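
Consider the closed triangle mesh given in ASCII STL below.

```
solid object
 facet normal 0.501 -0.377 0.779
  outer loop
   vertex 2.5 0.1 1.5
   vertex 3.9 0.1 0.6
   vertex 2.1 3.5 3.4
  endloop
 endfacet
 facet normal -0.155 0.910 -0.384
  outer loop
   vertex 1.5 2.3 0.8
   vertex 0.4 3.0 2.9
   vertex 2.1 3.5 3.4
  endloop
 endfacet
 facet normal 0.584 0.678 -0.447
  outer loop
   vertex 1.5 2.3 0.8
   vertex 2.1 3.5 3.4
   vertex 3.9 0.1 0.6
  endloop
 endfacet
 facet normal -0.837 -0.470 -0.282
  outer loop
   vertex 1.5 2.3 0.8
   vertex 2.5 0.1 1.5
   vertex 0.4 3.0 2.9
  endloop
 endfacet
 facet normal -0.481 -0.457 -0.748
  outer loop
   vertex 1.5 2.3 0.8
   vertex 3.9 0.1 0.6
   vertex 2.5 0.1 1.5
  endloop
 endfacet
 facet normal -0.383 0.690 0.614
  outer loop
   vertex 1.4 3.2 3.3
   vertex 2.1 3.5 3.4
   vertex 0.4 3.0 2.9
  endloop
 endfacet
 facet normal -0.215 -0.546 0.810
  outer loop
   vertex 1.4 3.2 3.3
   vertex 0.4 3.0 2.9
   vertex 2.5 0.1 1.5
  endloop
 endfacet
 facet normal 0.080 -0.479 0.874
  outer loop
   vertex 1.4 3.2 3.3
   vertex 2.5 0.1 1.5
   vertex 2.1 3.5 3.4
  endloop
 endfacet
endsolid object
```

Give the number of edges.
12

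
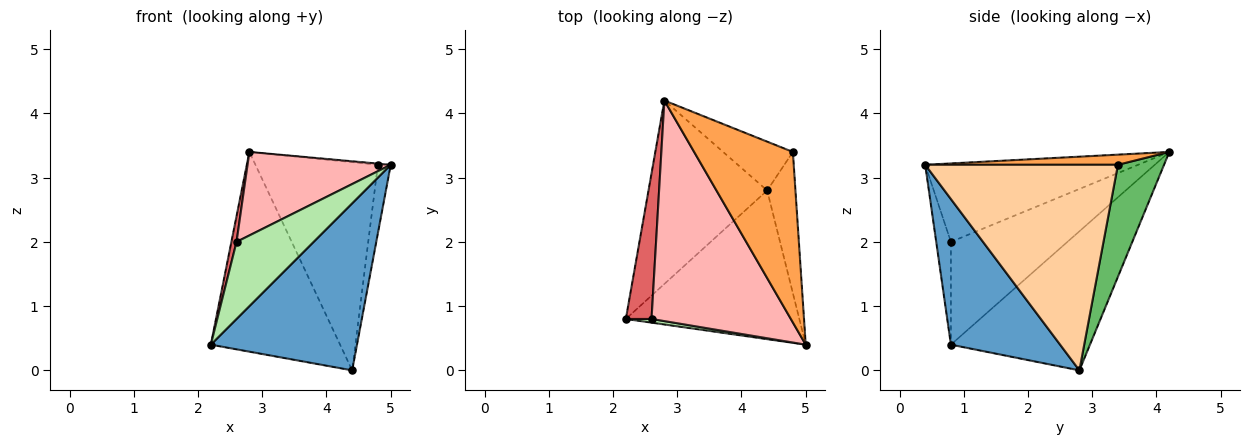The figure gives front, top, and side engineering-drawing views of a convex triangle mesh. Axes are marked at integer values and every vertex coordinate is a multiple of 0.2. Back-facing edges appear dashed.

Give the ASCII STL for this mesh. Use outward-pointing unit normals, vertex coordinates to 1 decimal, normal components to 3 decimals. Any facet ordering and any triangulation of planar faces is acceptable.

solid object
 facet normal 0.487 -0.652 -0.581
  outer loop
   vertex 4.4 2.8 0.0
   vertex 5.0 0.4 3.2
   vertex 2.2 0.8 0.4
  endloop
 endfacet
 facet normal -0.621 0.577 -0.530
  outer loop
   vertex 4.4 2.8 0.0
   vertex 2.2 0.8 0.4
   vertex 2.8 4.2 3.4
  endloop
 endfacet
 facet normal 0.102 0.007 0.995
  outer loop
   vertex 4.8 3.4 3.2
   vertex 2.8 4.2 3.4
   vertex 5.0 0.4 3.2
  endloop
 endfacet
 facet normal 0.989 0.066 -0.136
  outer loop
   vertex 4.8 3.4 3.2
   vertex 5.0 0.4 3.2
   vertex 4.4 2.8 0.0
  endloop
 endfacet
 facet normal 0.344 0.914 -0.214
  outer loop
   vertex 4.8 3.4 3.2
   vertex 4.4 2.8 0.0
   vertex 2.8 4.2 3.4
  endloop
 endfacet
 facet normal -0.187 -0.981 0.047
  outer loop
   vertex 2.6 0.8 2.0
   vertex 2.2 0.8 0.4
   vertex 5.0 0.4 3.2
  endloop
 endfacet
 facet normal -0.969 -0.043 0.242
  outer loop
   vertex 2.6 0.8 2.0
   vertex 2.8 4.2 3.4
   vertex 2.2 0.8 0.4
  endloop
 endfacet
 facet normal -0.466 -0.313 0.827
  outer loop
   vertex 2.6 0.8 2.0
   vertex 5.0 0.4 3.2
   vertex 2.8 4.2 3.4
  endloop
 endfacet
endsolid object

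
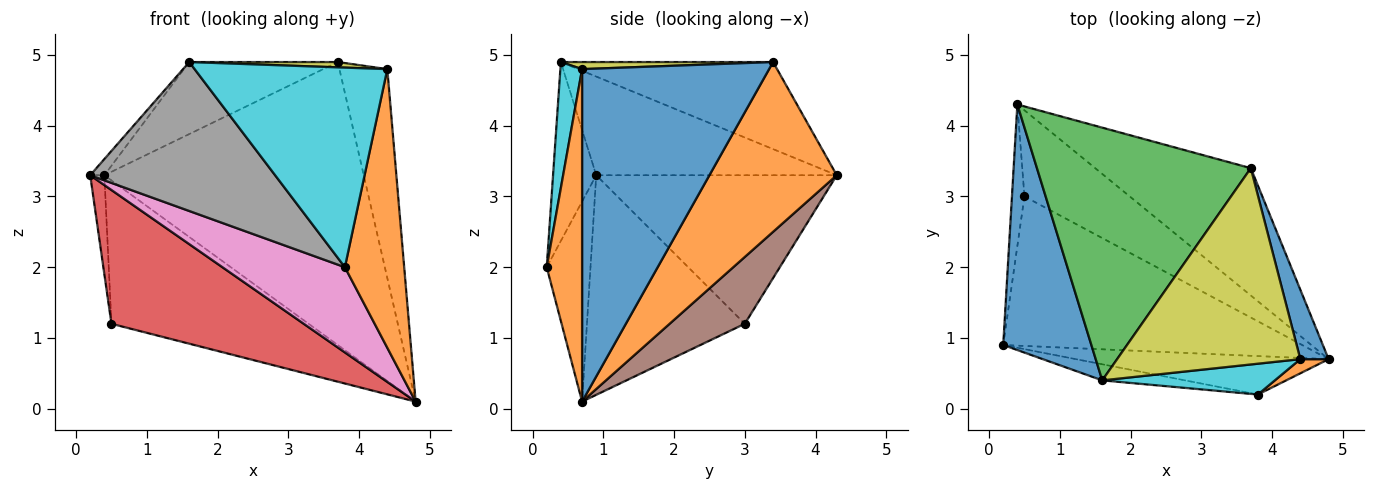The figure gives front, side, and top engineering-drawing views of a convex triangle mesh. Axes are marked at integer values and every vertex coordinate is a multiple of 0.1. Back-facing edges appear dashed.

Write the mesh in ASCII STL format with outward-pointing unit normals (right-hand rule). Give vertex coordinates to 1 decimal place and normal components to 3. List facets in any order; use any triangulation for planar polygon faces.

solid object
 facet normal -0.745 0.044 0.666
  outer loop
   vertex 1.6 0.4 4.9
   vertex 0.4 4.3 3.3
   vertex 0.2 0.9 3.3
  endloop
 endfacet
 facet normal 0.409 0.832 -0.375
  outer loop
   vertex 3.7 3.4 4.9
   vertex 4.8 0.7 0.1
   vertex 0.4 4.3 3.3
  endloop
 endfacet
 facet normal -0.365 0.255 0.896
  outer loop
   vertex 3.7 3.4 4.9
   vertex 0.4 4.3 3.3
   vertex 1.6 0.4 4.9
  endloop
 endfacet
 facet normal -0.480 -0.585 -0.654
  outer loop
   vertex 0.5 3.0 1.2
   vertex 4.8 0.7 0.1
   vertex 0.2 0.9 3.3
  endloop
 endfacet
 facet normal -0.995 0.059 -0.084
  outer loop
   vertex 0.5 3.0 1.2
   vertex 0.2 0.9 3.3
   vertex 0.4 4.3 3.3
  endloop
 endfacet
 facet normal 0.311 0.815 -0.490
  outer loop
   vertex 0.5 3.0 1.2
   vertex 0.4 4.3 3.3
   vertex 4.8 0.7 0.1
  endloop
 endfacet
 facet normal -0.310 -0.867 -0.391
  outer loop
   vertex 3.8 0.2 2.0
   vertex 0.2 0.9 3.3
   vertex 4.8 0.7 0.1
  endloop
 endfacet
 facet normal -0.226 -0.968 -0.105
  outer loop
   vertex 3.8 0.2 2.0
   vertex 1.6 0.4 4.9
   vertex 0.2 0.9 3.3
  endloop
 endfacet
 facet normal 0.039 -0.027 0.999
  outer loop
   vertex 4.4 0.7 4.8
   vertex 3.7 3.4 4.9
   vertex 1.6 0.4 4.9
  endloop
 endfacet
 facet normal 0.111 -0.982 0.152
  outer loop
   vertex 4.4 0.7 4.8
   vertex 1.6 0.4 4.9
   vertex 3.8 0.2 2.0
  endloop
 endfacet
 facet normal 0.965 0.247 0.082
  outer loop
   vertex 4.4 0.7 4.8
   vertex 4.8 0.7 0.1
   vertex 3.7 3.4 4.9
  endloop
 endfacet
 facet normal 0.512 -0.858 0.044
  outer loop
   vertex 4.4 0.7 4.8
   vertex 3.8 0.2 2.0
   vertex 4.8 0.7 0.1
  endloop
 endfacet
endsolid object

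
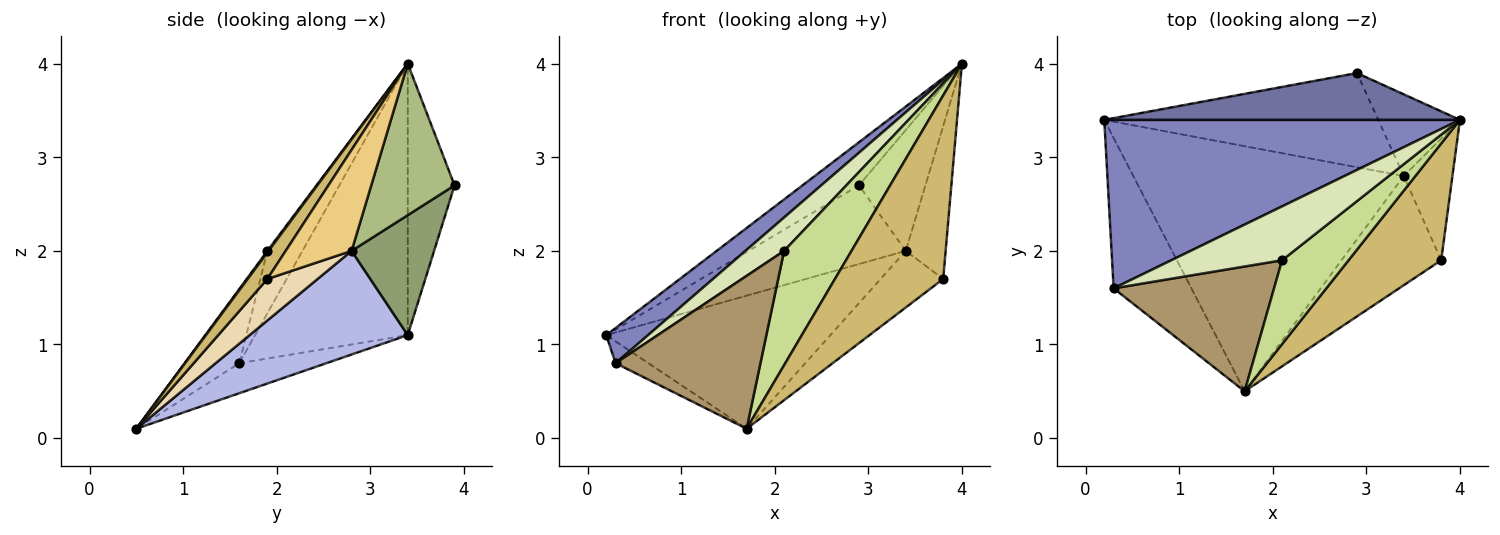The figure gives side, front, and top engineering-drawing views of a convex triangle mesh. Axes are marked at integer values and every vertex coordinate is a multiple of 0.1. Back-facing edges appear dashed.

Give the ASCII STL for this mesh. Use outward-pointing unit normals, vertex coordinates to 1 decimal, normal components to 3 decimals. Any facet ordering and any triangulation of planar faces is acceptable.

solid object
 facet normal -0.489 0.591 0.641
  outer loop
   vertex 2.9 3.9 2.7
   vertex 0.2 3.4 1.1
   vertex 4.0 3.4 4.0
  endloop
 endfacet
 facet normal -0.598 -0.164 0.784
  outer loop
   vertex 0.3 1.6 0.8
   vertex 4.0 3.4 4.0
   vertex 0.2 3.4 1.1
  endloop
 endfacet
 facet normal -0.357 0.134 -0.924
  outer loop
   vertex 0.3 1.6 0.8
   vertex 0.2 3.4 1.1
   vertex 1.7 0.5 0.1
  endloop
 endfacet
 facet normal 0.319 0.452 -0.833
  outer loop
   vertex 3.4 2.8 2.0
   vertex 1.7 0.5 0.1
   vertex 0.2 3.4 1.1
  endloop
 endfacet
 facet normal 0.319 0.608 -0.727
  outer loop
   vertex 3.4 2.8 2.0
   vertex 0.2 3.4 1.1
   vertex 2.9 3.9 2.7
  endloop
 endfacet
 facet normal 0.720 0.575 -0.388
  outer loop
   vertex 3.4 2.8 2.0
   vertex 2.9 3.9 2.7
   vertex 4.0 3.4 4.0
  endloop
 endfacet
 facet normal 0.014 -0.806 0.591
  outer loop
   vertex 2.1 1.9 2.0
   vertex 1.7 0.5 0.1
   vertex 4.0 3.4 4.0
  endloop
 endfacet
 facet normal -0.432 -0.475 0.767
  outer loop
   vertex 2.1 1.9 2.0
   vertex 4.0 3.4 4.0
   vertex 0.3 1.6 0.8
  endloop
 endfacet
 facet normal -0.281 -0.744 0.607
  outer loop
   vertex 2.1 1.9 2.0
   vertex 0.3 1.6 0.8
   vertex 1.7 0.5 0.1
  endloop
 endfacet
 facet normal 0.152 -0.834 0.531
  outer loop
   vertex 3.8 1.9 1.7
   vertex 4.0 3.4 4.0
   vertex 1.7 0.5 0.1
  endloop
 endfacet
 facet normal 0.791 0.479 -0.381
  outer loop
   vertex 3.8 1.9 1.7
   vertex 3.4 2.8 2.0
   vertex 4.0 3.4 4.0
  endloop
 endfacet
 facet normal 0.347 0.432 -0.833
  outer loop
   vertex 3.8 1.9 1.7
   vertex 1.7 0.5 0.1
   vertex 3.4 2.8 2.0
  endloop
 endfacet
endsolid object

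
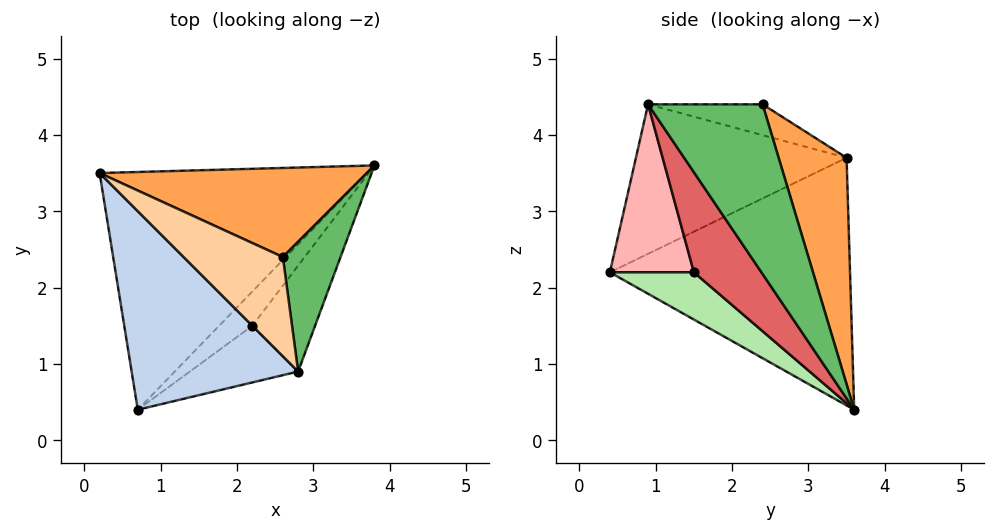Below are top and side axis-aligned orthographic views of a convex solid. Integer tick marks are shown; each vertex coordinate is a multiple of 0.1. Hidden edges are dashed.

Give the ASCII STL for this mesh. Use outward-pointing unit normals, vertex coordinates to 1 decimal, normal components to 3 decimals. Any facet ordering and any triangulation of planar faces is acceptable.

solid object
 facet normal -0.660 0.238 -0.713
  outer loop
   vertex 0.7 0.4 2.2
   vertex 0.2 3.5 3.7
   vertex 3.8 3.6 0.4
  endloop
 endfacet
 facet normal -0.605 -0.424 0.674
  outer loop
   vertex 2.8 0.9 4.4
   vertex 0.2 3.5 3.7
   vertex 0.7 0.4 2.2
  endloop
 endfacet
 facet normal 0.302 0.885 0.356
  outer loop
   vertex 2.6 2.4 4.4
   vertex 3.8 3.6 0.4
   vertex 0.2 3.5 3.7
  endloop
 endfacet
 facet normal -0.296 -0.040 0.954
  outer loop
   vertex 2.6 2.4 4.4
   vertex 0.2 3.5 3.7
   vertex 2.8 0.9 4.4
  endloop
 endfacet
 facet normal 0.939 0.125 0.319
  outer loop
   vertex 2.6 2.4 4.4
   vertex 2.8 0.9 4.4
   vertex 3.8 3.6 0.4
  endloop
 endfacet
 facet normal 0.546 -0.745 -0.383
  outer loop
   vertex 2.2 1.5 2.2
   vertex 0.7 0.4 2.2
   vertex 3.8 3.6 0.4
  endloop
 endfacet
 facet normal 0.570 -0.740 -0.357
  outer loop
   vertex 2.2 1.5 2.2
   vertex 3.8 3.6 0.4
   vertex 2.8 0.9 4.4
  endloop
 endfacet
 facet normal 0.553 -0.754 -0.356
  outer loop
   vertex 2.2 1.5 2.2
   vertex 2.8 0.9 4.4
   vertex 0.7 0.4 2.2
  endloop
 endfacet
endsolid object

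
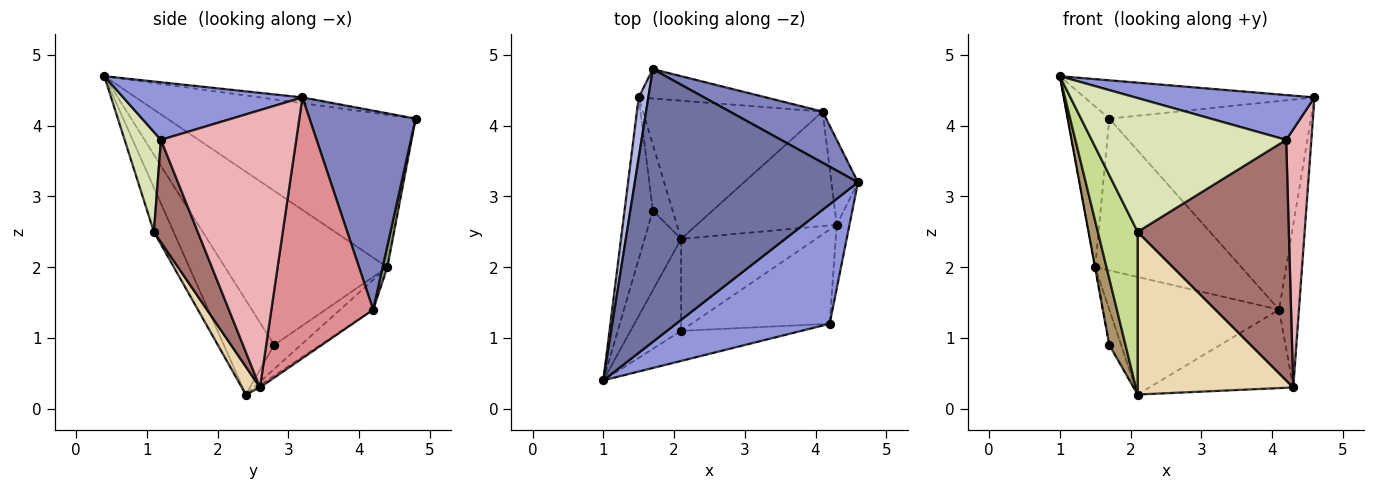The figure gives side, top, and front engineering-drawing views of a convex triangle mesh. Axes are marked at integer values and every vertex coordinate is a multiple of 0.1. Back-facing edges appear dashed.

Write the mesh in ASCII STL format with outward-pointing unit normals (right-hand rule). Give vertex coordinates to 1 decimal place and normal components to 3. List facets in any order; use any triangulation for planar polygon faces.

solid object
 facet normal -0.026 0.139 0.990
  outer loop
   vertex 1.7 4.8 4.1
   vertex 1.0 0.4 4.7
   vertex 4.6 3.2 4.4
  endloop
 endfacet
 facet normal 0.455 0.865 0.212
  outer loop
   vertex 4.1 4.2 1.4
   vertex 1.7 4.8 4.1
   vertex 4.6 3.2 4.4
  endloop
 endfacet
 facet normal 0.331 -0.331 0.883
  outer loop
   vertex 4.2 1.2 3.8
   vertex 4.6 3.2 4.4
   vertex 1.0 0.4 4.7
  endloop
 endfacet
 facet normal -0.984 0.165 0.062
  outer loop
   vertex 1.5 4.4 2.0
   vertex 1.0 0.4 4.7
   vertex 1.7 4.8 4.1
  endloop
 endfacet
 facet normal 0.032 0.981 -0.190
  outer loop
   vertex 1.5 4.4 2.0
   vertex 1.7 4.8 4.1
   vertex 4.1 4.2 1.4
  endloop
 endfacet
 facet normal -0.125 0.643 -0.756
  outer loop
   vertex 1.5 4.4 2.0
   vertex 4.1 4.2 1.4
   vertex 2.1 2.4 0.2
  endloop
 endfacet
 facet normal -0.395 -0.800 -0.452
  outer loop
   vertex 2.1 1.1 2.5
   vertex 1.0 0.4 4.7
   vertex 2.1 2.4 0.2
  endloop
 endfacet
 facet normal 0.179 -0.960 -0.216
  outer loop
   vertex 2.1 1.1 2.5
   vertex 4.2 1.2 3.8
   vertex 1.0 0.4 4.7
  endloop
 endfacet
 facet normal -0.893 -0.287 -0.346
  outer loop
   vertex 1.7 2.8 0.9
   vertex 2.1 2.4 0.2
   vertex 1.0 0.4 4.7
  endloop
 endfacet
 facet normal -0.984 0.001 -0.180
  outer loop
   vertex 1.7 2.8 0.9
   vertex 1.0 0.4 4.7
   vertex 1.5 4.4 2.0
  endloop
 endfacet
 facet normal -0.731 0.322 -0.602
  outer loop
   vertex 1.7 2.8 0.9
   vertex 1.5 4.4 2.0
   vertex 2.1 2.4 0.2
  endloop
 endfacet
 facet normal 0.101 -0.866 -0.490
  outer loop
   vertex 4.3 2.6 0.3
   vertex 2.1 1.1 2.5
   vertex 2.1 2.4 0.2
  endloop
 endfacet
 facet normal 0.261 -0.899 -0.352
  outer loop
   vertex 4.3 2.6 0.3
   vertex 4.2 1.2 3.8
   vertex 2.1 1.1 2.5
  endloop
 endfacet
 facet normal -0.014 0.565 -0.825
  outer loop
   vertex 4.3 2.6 0.3
   vertex 2.1 2.4 0.2
   vertex 4.1 4.2 1.4
  endloop
 endfacet
 facet normal 0.977 0.190 -0.099
  outer loop
   vertex 4.3 2.6 0.3
   vertex 4.1 4.2 1.4
   vertex 4.6 3.2 4.4
  endloop
 endfacet
 facet normal 0.982 -0.183 -0.045
  outer loop
   vertex 4.3 2.6 0.3
   vertex 4.6 3.2 4.4
   vertex 4.2 1.2 3.8
  endloop
 endfacet
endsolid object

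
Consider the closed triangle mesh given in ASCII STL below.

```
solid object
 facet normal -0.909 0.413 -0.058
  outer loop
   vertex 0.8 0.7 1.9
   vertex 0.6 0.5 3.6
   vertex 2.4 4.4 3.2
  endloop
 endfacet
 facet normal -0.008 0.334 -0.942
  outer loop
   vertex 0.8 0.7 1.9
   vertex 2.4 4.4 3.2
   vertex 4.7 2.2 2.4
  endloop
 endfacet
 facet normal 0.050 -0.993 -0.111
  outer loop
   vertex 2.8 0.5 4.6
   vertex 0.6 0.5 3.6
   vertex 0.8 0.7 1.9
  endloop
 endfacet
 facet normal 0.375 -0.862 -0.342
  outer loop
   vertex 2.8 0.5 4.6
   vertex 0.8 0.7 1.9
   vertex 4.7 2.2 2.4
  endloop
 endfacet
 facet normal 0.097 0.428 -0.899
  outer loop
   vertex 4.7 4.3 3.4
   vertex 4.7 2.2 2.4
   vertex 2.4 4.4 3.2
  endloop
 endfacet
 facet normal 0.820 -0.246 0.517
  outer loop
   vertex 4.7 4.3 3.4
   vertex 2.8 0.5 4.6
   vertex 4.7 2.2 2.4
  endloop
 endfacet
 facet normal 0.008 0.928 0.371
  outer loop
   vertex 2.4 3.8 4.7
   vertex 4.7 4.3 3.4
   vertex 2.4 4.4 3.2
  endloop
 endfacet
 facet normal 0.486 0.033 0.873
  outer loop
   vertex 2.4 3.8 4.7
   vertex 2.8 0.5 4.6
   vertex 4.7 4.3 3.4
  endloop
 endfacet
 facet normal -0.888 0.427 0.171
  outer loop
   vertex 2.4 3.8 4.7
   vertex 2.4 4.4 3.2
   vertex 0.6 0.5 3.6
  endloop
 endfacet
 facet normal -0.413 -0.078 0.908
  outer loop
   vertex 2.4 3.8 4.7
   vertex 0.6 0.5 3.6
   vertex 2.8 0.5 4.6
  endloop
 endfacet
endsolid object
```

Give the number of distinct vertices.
7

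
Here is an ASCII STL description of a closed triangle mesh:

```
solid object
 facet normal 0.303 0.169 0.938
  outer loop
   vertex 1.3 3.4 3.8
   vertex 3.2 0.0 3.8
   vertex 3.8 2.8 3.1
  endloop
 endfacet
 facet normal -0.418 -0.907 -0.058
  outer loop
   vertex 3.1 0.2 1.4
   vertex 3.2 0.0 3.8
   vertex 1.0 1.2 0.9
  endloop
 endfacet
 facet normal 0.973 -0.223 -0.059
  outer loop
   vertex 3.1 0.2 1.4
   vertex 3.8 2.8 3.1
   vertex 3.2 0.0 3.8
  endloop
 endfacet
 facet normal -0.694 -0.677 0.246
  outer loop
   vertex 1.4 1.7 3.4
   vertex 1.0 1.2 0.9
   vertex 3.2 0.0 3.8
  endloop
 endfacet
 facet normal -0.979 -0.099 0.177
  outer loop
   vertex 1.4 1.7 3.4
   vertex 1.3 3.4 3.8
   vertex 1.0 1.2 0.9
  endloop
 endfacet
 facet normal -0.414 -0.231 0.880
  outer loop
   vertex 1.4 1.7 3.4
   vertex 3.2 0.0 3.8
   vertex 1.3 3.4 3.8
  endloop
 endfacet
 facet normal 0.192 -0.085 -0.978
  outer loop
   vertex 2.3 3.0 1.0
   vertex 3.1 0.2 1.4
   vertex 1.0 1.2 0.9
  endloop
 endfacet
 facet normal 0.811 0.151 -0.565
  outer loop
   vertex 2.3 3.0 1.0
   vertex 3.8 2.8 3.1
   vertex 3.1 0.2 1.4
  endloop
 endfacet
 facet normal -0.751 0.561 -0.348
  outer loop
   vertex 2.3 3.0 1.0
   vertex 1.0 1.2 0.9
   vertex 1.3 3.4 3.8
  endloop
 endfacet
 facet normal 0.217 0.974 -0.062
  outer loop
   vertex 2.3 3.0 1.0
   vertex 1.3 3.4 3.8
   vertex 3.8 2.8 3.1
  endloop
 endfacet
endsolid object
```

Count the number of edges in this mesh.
15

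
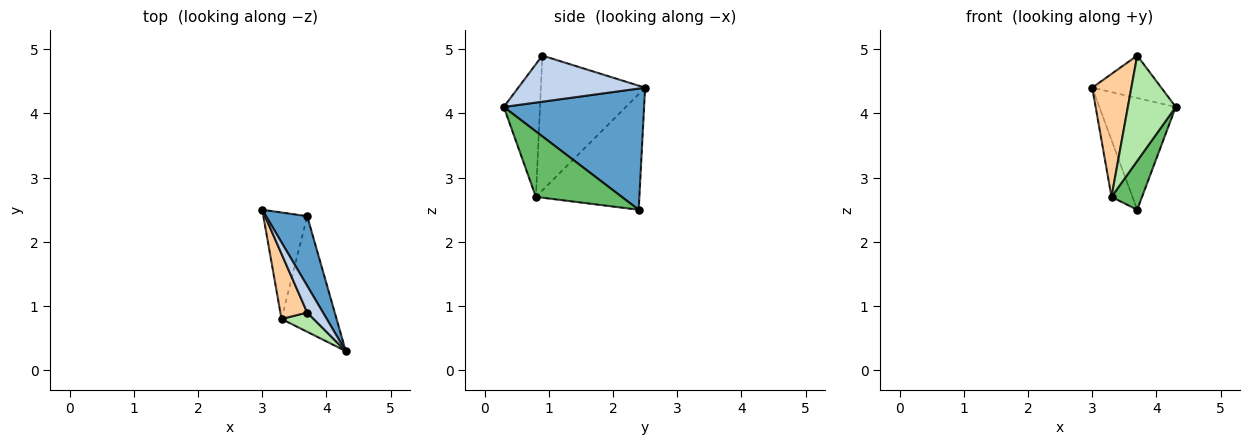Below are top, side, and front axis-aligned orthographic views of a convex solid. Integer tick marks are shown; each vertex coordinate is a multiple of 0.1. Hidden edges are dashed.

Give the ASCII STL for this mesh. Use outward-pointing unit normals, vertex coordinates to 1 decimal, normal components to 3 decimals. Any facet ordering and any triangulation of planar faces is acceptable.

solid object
 facet normal 0.842 0.458 0.286
  outer loop
   vertex 3.7 2.4 2.5
   vertex 3.0 2.5 4.4
   vertex 4.3 0.3 4.1
  endloop
 endfacet
 facet normal 0.841 0.458 0.288
  outer loop
   vertex 3.7 0.9 4.9
   vertex 4.3 0.3 4.1
   vertex 3.0 2.5 4.4
  endloop
 endfacet
 facet normal -0.919 0.186 -0.348
  outer loop
   vertex 3.3 0.8 2.7
   vertex 3.0 2.5 4.4
   vertex 3.7 2.4 2.5
  endloop
 endfacet
 facet normal -0.920 -0.345 0.183
  outer loop
   vertex 3.3 0.8 2.7
   vertex 3.7 0.9 4.9
   vertex 3.0 2.5 4.4
  endloop
 endfacet
 facet normal 0.738 -0.262 -0.621
  outer loop
   vertex 3.3 0.8 2.7
   vertex 3.7 2.4 2.5
   vertex 4.3 0.3 4.1
  endloop
 endfacet
 facet normal -0.597 -0.789 0.144
  outer loop
   vertex 3.3 0.8 2.7
   vertex 4.3 0.3 4.1
   vertex 3.7 0.9 4.9
  endloop
 endfacet
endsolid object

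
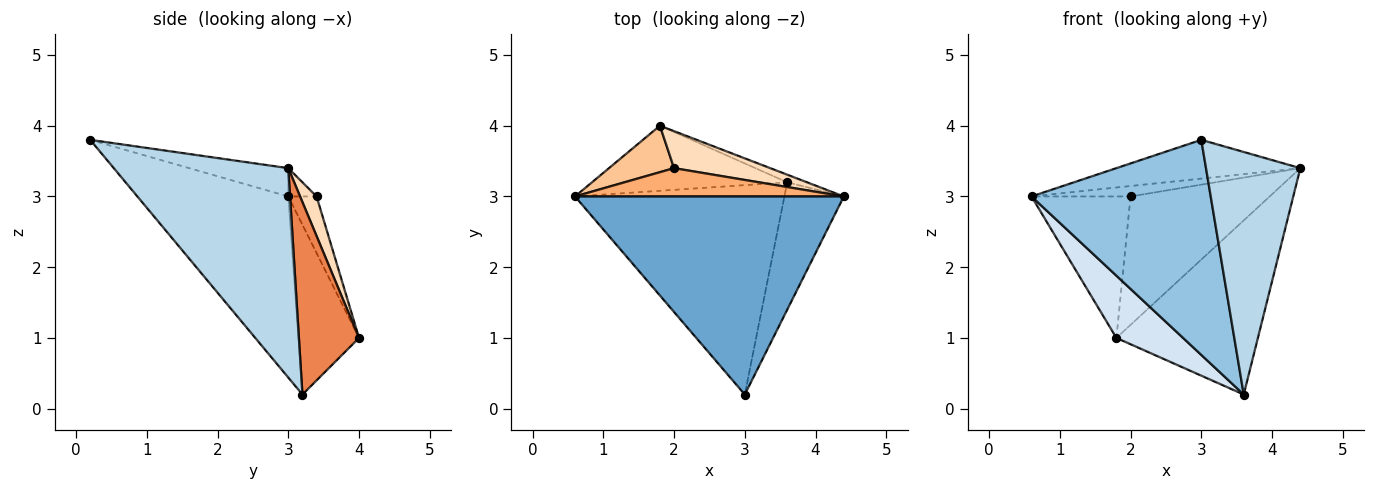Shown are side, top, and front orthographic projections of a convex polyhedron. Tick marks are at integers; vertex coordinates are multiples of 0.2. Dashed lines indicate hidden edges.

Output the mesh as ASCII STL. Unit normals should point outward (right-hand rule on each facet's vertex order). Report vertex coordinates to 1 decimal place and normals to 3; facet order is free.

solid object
 facet normal -0.103 0.191 0.976
  outer loop
   vertex 3.0 0.2 3.8
   vertex 4.4 3.0 3.4
   vertex 0.6 3.0 3.0
  endloop
 endfacet
 facet normal -0.517 -0.613 -0.597
  outer loop
   vertex 3.6 3.2 0.2
   vertex 3.0 0.2 3.8
   vertex 0.6 3.0 3.0
  endloop
 endfacet
 facet normal 0.854 -0.461 -0.242
  outer loop
   vertex 3.6 3.2 0.2
   vertex 4.4 3.0 3.4
   vertex 3.0 0.2 3.8
  endloop
 endfacet
 facet normal -0.532 -0.585 -0.612
  outer loop
   vertex 1.8 4.0 1.0
   vertex 3.6 3.2 0.2
   vertex 0.6 3.0 3.0
  endloop
 endfacet
 facet normal 0.391 0.920 -0.040
  outer loop
   vertex 1.8 4.0 1.0
   vertex 4.4 3.0 3.4
   vertex 3.6 3.2 0.2
  endloop
 endfacet
 facet normal -0.098 0.344 0.934
  outer loop
   vertex 2.0 3.4 3.0
   vertex 0.6 3.0 3.0
   vertex 4.4 3.0 3.4
  endloop
 endfacet
 facet normal -0.262 0.917 0.301
  outer loop
   vertex 2.0 3.4 3.0
   vertex 1.8 4.0 1.0
   vertex 0.6 3.0 3.0
  endloop
 endfacet
 facet normal 0.113 0.955 0.275
  outer loop
   vertex 2.0 3.4 3.0
   vertex 4.4 3.0 3.4
   vertex 1.8 4.0 1.0
  endloop
 endfacet
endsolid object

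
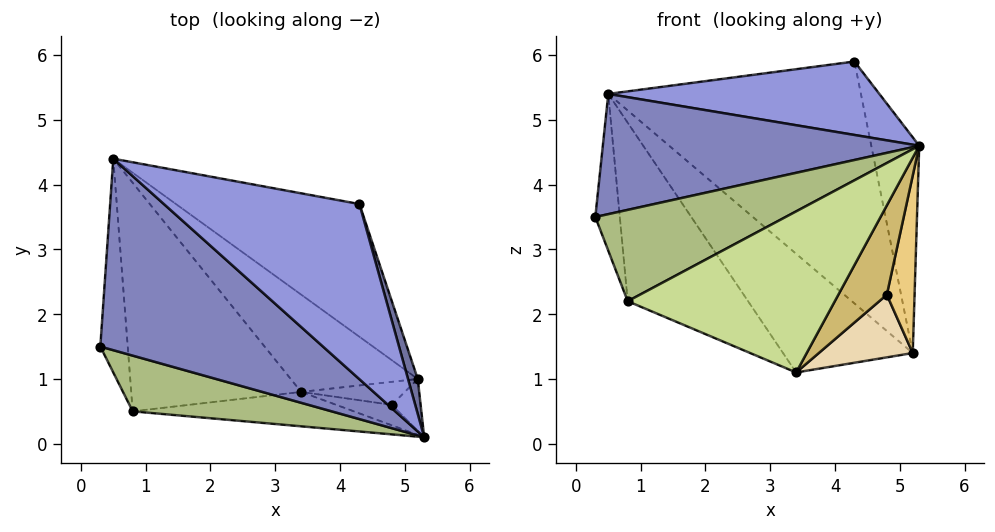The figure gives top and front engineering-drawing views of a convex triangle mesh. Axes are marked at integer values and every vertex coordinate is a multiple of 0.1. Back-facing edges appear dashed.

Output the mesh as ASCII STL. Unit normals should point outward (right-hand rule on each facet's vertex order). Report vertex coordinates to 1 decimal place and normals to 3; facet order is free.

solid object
 facet normal 0.966 0.254 0.041
  outer loop
   vertex 5.2 1.0 1.4
   vertex 4.3 3.7 5.9
   vertex 5.3 0.1 4.6
  endloop
 endfacet
 facet normal -0.318 -0.504 0.803
  outer loop
   vertex 0.5 4.4 5.4
   vertex 0.3 1.5 3.5
   vertex 5.3 0.1 4.6
  endloop
 endfacet
 facet normal -0.189 -0.380 0.906
  outer loop
   vertex 0.5 4.4 5.4
   vertex 5.3 0.1 4.6
   vertex 4.3 3.7 5.9
  endloop
 endfacet
 facet normal 0.219 0.855 -0.469
  outer loop
   vertex 0.5 4.4 5.4
   vertex 4.3 3.7 5.9
   vertex 5.2 1.0 1.4
  endloop
 endfacet
 facet normal 0.020 0.773 -0.634
  outer loop
   vertex 0.5 4.4 5.4
   vertex 5.2 1.0 1.4
   vertex 3.4 0.8 1.1
  endloop
 endfacet
 facet normal -0.333 -0.805 0.491
  outer loop
   vertex 0.8 0.5 2.2
   vertex 5.3 0.1 4.6
   vertex 0.3 1.5 3.5
  endloop
 endfacet
 facet normal 0.024 -0.978 -0.209
  outer loop
   vertex 0.8 0.5 2.2
   vertex 3.4 0.8 1.1
   vertex 5.3 0.1 4.6
  endloop
 endfacet
 facet normal -0.675 0.437 -0.595
  outer loop
   vertex 0.8 0.5 2.2
   vertex 0.3 1.5 3.5
   vertex 0.5 4.4 5.4
  endloop
 endfacet
 facet normal -0.375 0.571 -0.731
  outer loop
   vertex 0.8 0.5 2.2
   vertex 0.5 4.4 5.4
   vertex 3.4 0.8 1.1
  endloop
 endfacet
 facet normal 0.052 -0.973 -0.223
  outer loop
   vertex 4.8 0.6 2.3
   vertex 5.3 0.1 4.6
   vertex 3.4 0.8 1.1
  endloop
 endfacet
 facet normal 0.313 -0.912 -0.266
  outer loop
   vertex 4.8 0.6 2.3
   vertex 5.2 1.0 1.4
   vertex 5.3 0.1 4.6
  endloop
 endfacet
 facet normal 0.160 -0.926 -0.341
  outer loop
   vertex 4.8 0.6 2.3
   vertex 3.4 0.8 1.1
   vertex 5.2 1.0 1.4
  endloop
 endfacet
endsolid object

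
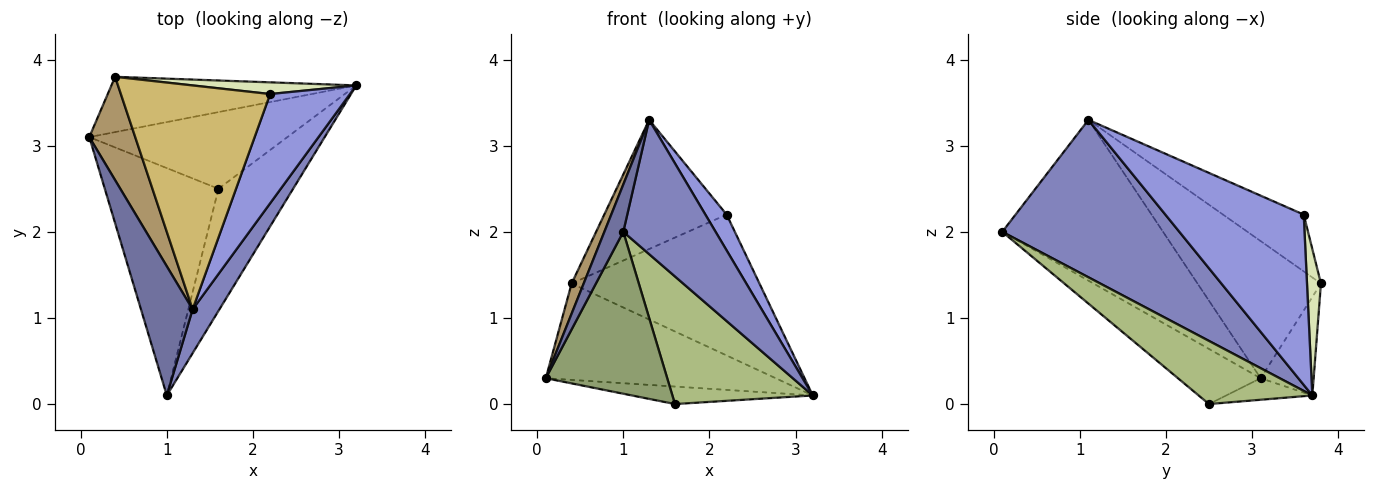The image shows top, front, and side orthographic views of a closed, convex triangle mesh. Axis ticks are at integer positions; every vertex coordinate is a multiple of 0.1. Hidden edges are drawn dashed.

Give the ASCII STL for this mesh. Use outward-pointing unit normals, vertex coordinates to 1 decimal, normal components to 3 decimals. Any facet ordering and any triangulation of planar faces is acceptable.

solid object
 facet normal -0.946 -0.112 0.304
  outer loop
   vertex 1.3 1.1 3.3
   vertex 0.1 3.1 0.3
   vertex 1.0 0.1 2.0
  endloop
 endfacet
 facet normal 0.877 -0.457 0.149
  outer loop
   vertex 1.3 1.1 3.3
   vertex 1.0 0.1 2.0
   vertex 3.2 3.7 0.1
  endloop
 endfacet
 facet normal 0.897 -0.138 0.420
  outer loop
   vertex 2.2 3.6 2.2
   vertex 1.3 1.1 3.3
   vertex 3.2 3.7 0.1
  endloop
 endfacet
 facet normal -0.105 0.221 -0.969
  outer loop
   vertex 1.6 2.5 0.0
   vertex 0.1 3.1 0.3
   vertex 3.2 3.7 0.1
  endloop
 endfacet
 facet normal -0.367 -0.540 -0.758
  outer loop
   vertex 1.6 2.5 0.0
   vertex 1.0 0.1 2.0
   vertex 0.1 3.1 0.3
  endloop
 endfacet
 facet normal 0.505 -0.624 -0.597
  outer loop
   vertex 1.6 2.5 0.0
   vertex 3.2 3.7 0.1
   vertex 1.0 0.1 2.0
  endloop
 endfacet
 facet normal -0.196 0.851 -0.488
  outer loop
   vertex 0.4 3.8 1.4
   vertex 3.2 3.7 0.1
   vertex 0.1 3.1 0.3
  endloop
 endfacet
 facet normal 0.074 0.994 0.082
  outer loop
   vertex 0.4 3.8 1.4
   vertex 2.2 3.6 2.2
   vertex 3.2 3.7 0.1
  endloop
 endfacet
 facet normal -0.944 -0.092 0.316
  outer loop
   vertex 0.4 3.8 1.4
   vertex 0.1 3.1 0.3
   vertex 1.3 1.1 3.3
  endloop
 endfacet
 facet normal -0.313 0.475 0.823
  outer loop
   vertex 0.4 3.8 1.4
   vertex 1.3 1.1 3.3
   vertex 2.2 3.6 2.2
  endloop
 endfacet
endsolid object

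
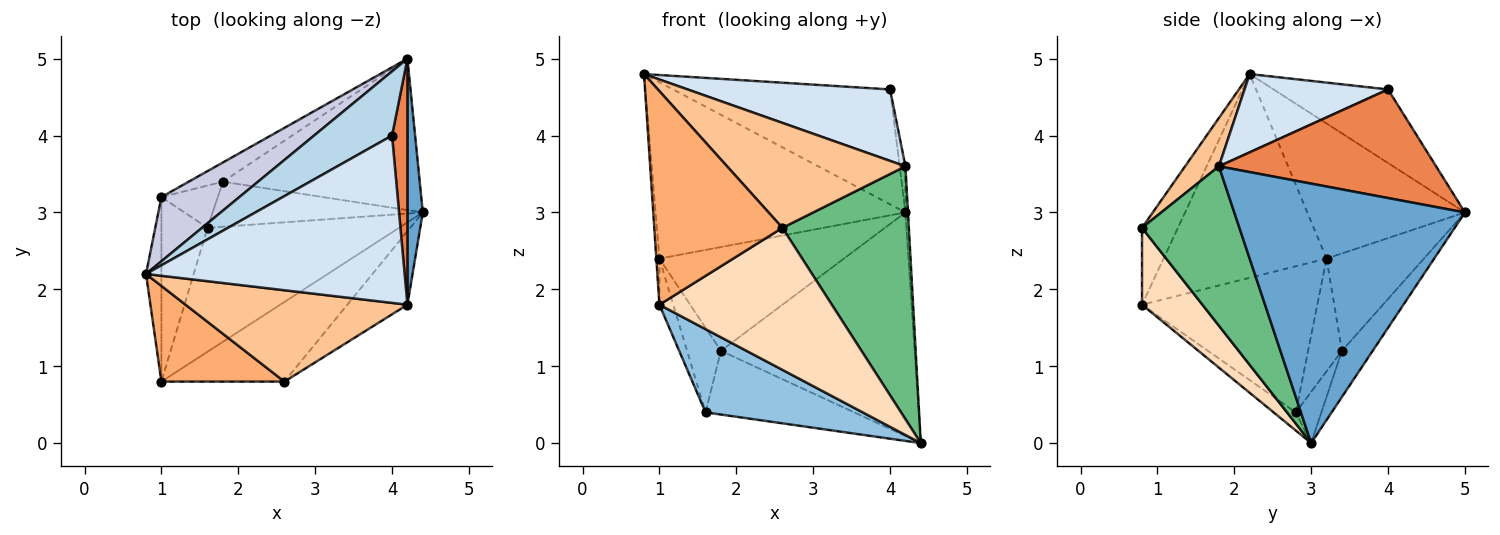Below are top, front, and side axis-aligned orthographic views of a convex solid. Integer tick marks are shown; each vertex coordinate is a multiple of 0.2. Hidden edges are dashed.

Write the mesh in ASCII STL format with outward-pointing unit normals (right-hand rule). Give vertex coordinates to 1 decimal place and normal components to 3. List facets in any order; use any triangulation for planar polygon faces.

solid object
 facet normal 0.998 0.011 0.059
  outer loop
   vertex 4.2 1.8 3.6
   vertex 4.4 3.0 0.0
   vertex 4.2 5.0 3.0
  endloop
 endfacet
 facet normal -0.079 -0.556 -0.828
  outer loop
   vertex 1.6 2.8 0.4
   vertex 4.4 3.0 0.0
   vertex 1.0 0.8 1.8
  endloop
 endfacet
 facet normal -0.418 0.793 0.443
  outer loop
   vertex 4.0 4.0 4.6
   vertex 4.2 5.0 3.0
   vertex 0.8 2.2 4.8
  endloop
 endfacet
 facet normal 0.268 -0.378 0.886
  outer loop
   vertex 4.0 4.0 4.6
   vertex 0.8 2.2 4.8
   vertex 4.2 1.8 3.6
  endloop
 endfacet
 facet normal 0.990 0.026 0.140
  outer loop
   vertex 4.0 4.0 4.6
   vertex 4.2 1.8 3.6
   vertex 4.2 5.0 3.0
  endloop
 endfacet
 facet normal -0.248 -0.884 0.396
  outer loop
   vertex 2.6 0.8 2.8
   vertex 0.8 2.2 4.8
   vertex 1.0 0.8 1.8
  endloop
 endfacet
 facet normal 0.142 -0.747 0.650
  outer loop
   vertex 2.6 0.8 2.8
   vertex 4.2 1.8 3.6
   vertex 0.8 2.2 4.8
  endloop
 endfacet
 facet normal 0.292 -0.834 -0.468
  outer loop
   vertex 2.6 0.8 2.8
   vertex 1.0 0.8 1.8
   vertex 4.4 3.0 0.0
  endloop
 endfacet
 facet normal 0.595 -0.772 -0.224
  outer loop
   vertex 2.6 0.8 2.8
   vertex 4.4 3.0 0.0
   vertex 4.2 1.8 3.6
  endloop
 endfacet
 facet normal -0.130 0.821 -0.556
  outer loop
   vertex 1.8 3.4 1.2
   vertex 4.2 5.0 3.0
   vertex 4.4 3.0 0.0
  endloop
 endfacet
 facet normal -0.139 0.809 -0.572
  outer loop
   vertex 1.8 3.4 1.2
   vertex 4.4 3.0 0.0
   vertex 1.6 2.8 0.4
  endloop
 endfacet
 facet normal -0.997 0.019 -0.075
  outer loop
   vertex 1.0 3.2 2.4
   vertex 1.0 0.8 1.8
   vertex 0.8 2.2 4.8
  endloop
 endfacet
 facet normal -0.951 0.075 -0.300
  outer loop
   vertex 1.0 3.2 2.4
   vertex 1.6 2.8 0.4
   vertex 1.0 0.8 1.8
  endloop
 endfacet
 facet normal -0.667 0.667 -0.333
  outer loop
   vertex 1.0 3.2 2.4
   vertex 1.8 3.4 1.2
   vertex 1.6 2.8 0.4
  endloop
 endfacet
 facet normal -0.510 0.808 0.294
  outer loop
   vertex 1.0 3.2 2.4
   vertex 0.8 2.2 4.8
   vertex 4.2 5.0 3.0
  endloop
 endfacet
 facet normal -0.461 0.873 -0.162
  outer loop
   vertex 1.0 3.2 2.4
   vertex 4.2 5.0 3.0
   vertex 1.8 3.4 1.2
  endloop
 endfacet
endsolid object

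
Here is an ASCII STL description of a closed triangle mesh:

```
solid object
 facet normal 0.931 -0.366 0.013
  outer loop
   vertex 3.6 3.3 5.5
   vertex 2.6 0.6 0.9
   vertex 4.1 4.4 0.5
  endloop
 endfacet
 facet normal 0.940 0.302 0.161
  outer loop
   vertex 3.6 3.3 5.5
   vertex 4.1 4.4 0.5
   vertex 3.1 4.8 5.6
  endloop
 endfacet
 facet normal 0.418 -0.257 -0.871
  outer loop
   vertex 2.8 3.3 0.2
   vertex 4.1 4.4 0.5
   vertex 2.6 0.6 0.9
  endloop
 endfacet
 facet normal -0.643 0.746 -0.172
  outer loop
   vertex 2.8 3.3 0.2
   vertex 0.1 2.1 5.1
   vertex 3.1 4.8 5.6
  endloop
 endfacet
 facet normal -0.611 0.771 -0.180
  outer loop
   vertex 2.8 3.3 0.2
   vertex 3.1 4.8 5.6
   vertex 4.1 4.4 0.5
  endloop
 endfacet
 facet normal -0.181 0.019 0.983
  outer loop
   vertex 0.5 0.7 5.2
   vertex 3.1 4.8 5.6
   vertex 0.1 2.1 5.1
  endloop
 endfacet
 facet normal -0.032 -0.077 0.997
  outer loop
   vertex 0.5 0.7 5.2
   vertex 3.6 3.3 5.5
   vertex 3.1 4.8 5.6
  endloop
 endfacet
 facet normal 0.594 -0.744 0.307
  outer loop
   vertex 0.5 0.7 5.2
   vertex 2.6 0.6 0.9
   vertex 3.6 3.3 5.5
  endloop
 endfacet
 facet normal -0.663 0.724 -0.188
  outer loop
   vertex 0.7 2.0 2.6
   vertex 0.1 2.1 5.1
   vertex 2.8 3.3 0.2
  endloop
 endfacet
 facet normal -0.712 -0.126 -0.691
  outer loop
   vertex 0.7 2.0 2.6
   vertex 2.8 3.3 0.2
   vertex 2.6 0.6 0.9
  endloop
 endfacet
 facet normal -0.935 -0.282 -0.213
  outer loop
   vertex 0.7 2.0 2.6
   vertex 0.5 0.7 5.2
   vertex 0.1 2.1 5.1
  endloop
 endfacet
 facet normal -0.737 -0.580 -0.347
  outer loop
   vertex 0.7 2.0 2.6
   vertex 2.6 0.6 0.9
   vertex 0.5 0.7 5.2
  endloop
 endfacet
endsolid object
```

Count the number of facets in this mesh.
12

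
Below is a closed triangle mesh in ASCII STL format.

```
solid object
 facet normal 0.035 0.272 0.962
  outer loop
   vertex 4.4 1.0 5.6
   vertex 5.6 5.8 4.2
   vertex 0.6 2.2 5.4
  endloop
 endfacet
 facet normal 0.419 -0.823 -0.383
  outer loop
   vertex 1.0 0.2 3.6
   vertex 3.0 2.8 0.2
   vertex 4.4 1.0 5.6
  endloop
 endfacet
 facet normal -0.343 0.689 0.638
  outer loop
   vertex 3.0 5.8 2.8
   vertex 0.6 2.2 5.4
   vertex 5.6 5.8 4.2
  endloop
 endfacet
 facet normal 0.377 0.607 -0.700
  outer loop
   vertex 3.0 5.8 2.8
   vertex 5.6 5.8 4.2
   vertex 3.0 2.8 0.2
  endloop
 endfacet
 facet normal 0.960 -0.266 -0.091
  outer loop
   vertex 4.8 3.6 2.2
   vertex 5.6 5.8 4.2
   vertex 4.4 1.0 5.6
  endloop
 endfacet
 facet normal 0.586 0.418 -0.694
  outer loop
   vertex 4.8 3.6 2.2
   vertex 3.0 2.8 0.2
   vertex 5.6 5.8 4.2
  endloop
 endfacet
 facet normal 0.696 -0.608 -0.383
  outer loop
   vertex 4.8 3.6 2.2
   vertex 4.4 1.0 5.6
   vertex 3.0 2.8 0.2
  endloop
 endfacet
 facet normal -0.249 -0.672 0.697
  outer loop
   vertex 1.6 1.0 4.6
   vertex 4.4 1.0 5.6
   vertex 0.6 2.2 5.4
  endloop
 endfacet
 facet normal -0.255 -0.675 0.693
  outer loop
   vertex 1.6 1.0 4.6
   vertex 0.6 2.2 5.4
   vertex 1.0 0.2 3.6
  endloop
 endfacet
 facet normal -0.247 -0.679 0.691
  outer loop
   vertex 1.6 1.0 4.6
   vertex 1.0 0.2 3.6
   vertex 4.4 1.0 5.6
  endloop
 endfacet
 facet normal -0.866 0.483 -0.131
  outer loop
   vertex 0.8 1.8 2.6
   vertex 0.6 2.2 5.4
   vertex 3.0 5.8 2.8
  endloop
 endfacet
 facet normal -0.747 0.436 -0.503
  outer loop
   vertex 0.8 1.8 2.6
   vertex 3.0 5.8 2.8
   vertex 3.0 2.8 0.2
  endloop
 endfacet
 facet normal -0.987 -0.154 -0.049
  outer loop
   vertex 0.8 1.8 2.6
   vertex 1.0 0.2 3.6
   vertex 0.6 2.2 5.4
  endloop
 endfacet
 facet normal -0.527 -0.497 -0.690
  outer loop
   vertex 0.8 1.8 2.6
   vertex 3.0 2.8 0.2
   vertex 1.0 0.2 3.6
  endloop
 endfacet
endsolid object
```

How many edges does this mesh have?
21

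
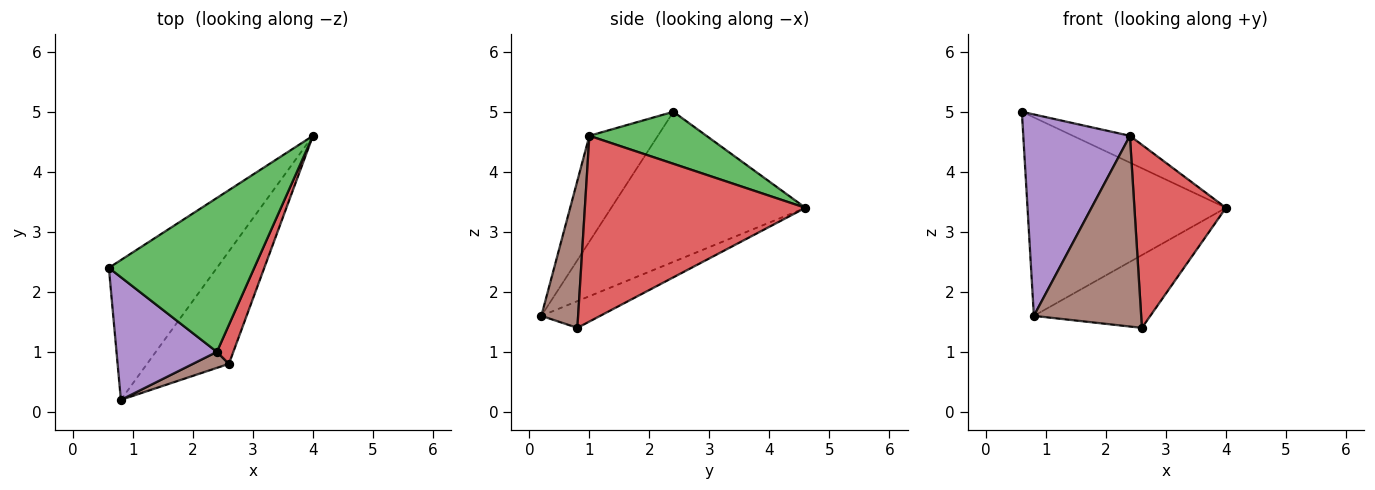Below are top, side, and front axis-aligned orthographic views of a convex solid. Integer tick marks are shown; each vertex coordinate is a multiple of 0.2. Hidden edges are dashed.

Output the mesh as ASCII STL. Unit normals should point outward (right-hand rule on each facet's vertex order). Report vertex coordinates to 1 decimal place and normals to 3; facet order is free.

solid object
 facet normal -0.625 0.638 -0.450
  outer loop
   vertex 0.8 0.2 1.6
   vertex 0.6 2.4 5.0
   vertex 4.0 4.6 3.4
  endloop
 endfacet
 facet normal -0.265 0.524 -0.810
  outer loop
   vertex 0.8 0.2 1.6
   vertex 4.0 4.6 3.4
   vertex 2.6 0.8 1.4
  endloop
 endfacet
 facet normal 0.332 0.162 0.929
  outer loop
   vertex 2.4 1.0 4.6
   vertex 4.0 4.6 3.4
   vertex 0.6 2.4 5.0
  endloop
 endfacet
 facet normal 0.921 -0.382 0.081
  outer loop
   vertex 2.4 1.0 4.6
   vertex 2.6 0.8 1.4
   vertex 4.0 4.6 3.4
  endloop
 endfacet
 facet normal -0.481 -0.749 0.456
  outer loop
   vertex 2.4 1.0 4.6
   vertex 0.6 2.4 5.0
   vertex 0.8 0.2 1.6
  endloop
 endfacet
 facet normal 0.323 -0.943 0.079
  outer loop
   vertex 2.4 1.0 4.6
   vertex 0.8 0.2 1.6
   vertex 2.6 0.8 1.4
  endloop
 endfacet
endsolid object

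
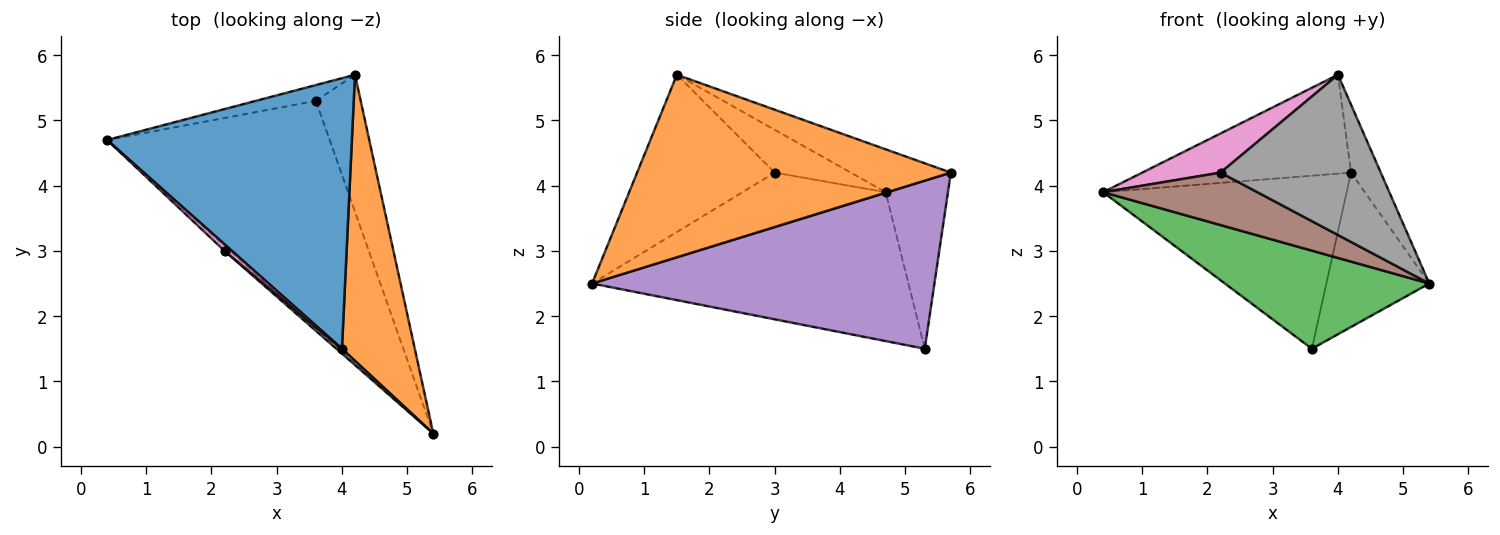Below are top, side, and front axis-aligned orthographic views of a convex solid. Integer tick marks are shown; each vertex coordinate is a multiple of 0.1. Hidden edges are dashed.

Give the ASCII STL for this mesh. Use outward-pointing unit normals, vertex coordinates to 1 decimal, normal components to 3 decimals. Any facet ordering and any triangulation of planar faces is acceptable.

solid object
 facet normal -0.162 0.339 0.927
  outer loop
   vertex 4.0 1.5 5.7
   vertex 4.2 5.7 4.2
   vertex 0.4 4.7 3.9
  endloop
 endfacet
 facet normal 0.925 0.088 0.369
  outer loop
   vertex 4.0 1.5 5.7
   vertex 5.4 0.2 2.5
   vertex 4.2 5.7 4.2
  endloop
 endfacet
 facet normal -0.523 -0.338 -0.782
  outer loop
   vertex 3.6 5.3 1.5
   vertex 5.4 0.2 2.5
   vertex 0.4 4.7 3.9
  endloop
 endfacet
 facet normal -0.247 0.965 -0.088
  outer loop
   vertex 3.6 5.3 1.5
   vertex 0.4 4.7 3.9
   vertex 4.2 5.7 4.2
  endloop
 endfacet
 facet normal 0.928 0.279 -0.248
  outer loop
   vertex 3.6 5.3 1.5
   vertex 4.2 5.7 4.2
   vertex 5.4 0.2 2.5
  endloop
 endfacet
 facet normal -0.678 -0.731 -0.073
  outer loop
   vertex 2.2 3.0 4.2
   vertex 0.4 4.7 3.9
   vertex 5.4 0.2 2.5
  endloop
 endfacet
 facet normal -0.692 -0.712 0.119
  outer loop
   vertex 2.2 3.0 4.2
   vertex 4.0 1.5 5.7
   vertex 0.4 4.7 3.9
  endloop
 endfacet
 facet normal -0.651 -0.758 0.023
  outer loop
   vertex 2.2 3.0 4.2
   vertex 5.4 0.2 2.5
   vertex 4.0 1.5 5.7
  endloop
 endfacet
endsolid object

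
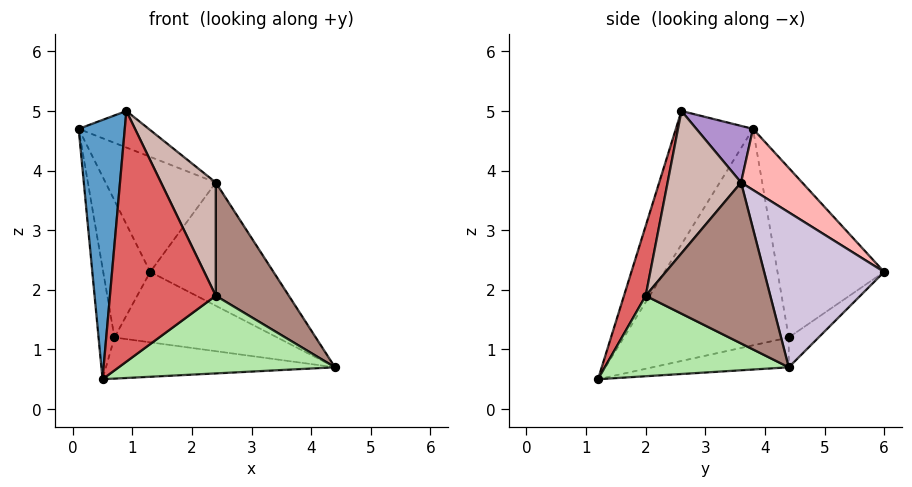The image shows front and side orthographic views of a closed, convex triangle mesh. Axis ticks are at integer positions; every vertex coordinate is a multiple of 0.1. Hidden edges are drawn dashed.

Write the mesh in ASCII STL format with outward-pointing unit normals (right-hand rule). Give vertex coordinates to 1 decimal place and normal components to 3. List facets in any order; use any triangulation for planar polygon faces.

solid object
 facet normal -0.835 -0.499 0.230
  outer loop
   vertex 0.9 2.6 5.0
   vertex 0.1 3.8 4.7
   vertex 0.5 1.2 0.5
  endloop
 endfacet
 facet normal -0.984 0.095 -0.152
  outer loop
   vertex 0.7 4.4 1.2
   vertex 0.5 1.2 0.5
   vertex 0.1 3.8 4.7
  endloop
 endfacet
 facet normal -0.912 0.402 -0.087
  outer loop
   vertex 0.7 4.4 1.2
   vertex 0.1 3.8 4.7
   vertex 1.3 6.0 2.3
  endloop
 endfacet
 facet normal -0.131 0.220 -0.967
  outer loop
   vertex 0.7 4.4 1.2
   vertex 4.4 4.4 0.7
   vertex 0.5 1.2 0.5
  endloop
 endfacet
 facet normal -0.108 0.590 -0.800
  outer loop
   vertex 0.7 4.4 1.2
   vertex 1.3 6.0 2.3
   vertex 4.4 4.4 0.7
  endloop
 endfacet
 facet normal 0.592 -0.696 -0.406
  outer loop
   vertex 2.4 2.0 1.9
   vertex 0.5 1.2 0.5
   vertex 4.4 4.4 0.7
  endloop
 endfacet
 facet normal 0.193 -0.942 0.276
  outer loop
   vertex 2.4 2.0 1.9
   vertex 0.9 2.6 5.0
   vertex 0.5 1.2 0.5
  endloop
 endfacet
 facet normal 0.335 0.605 0.722
  outer loop
   vertex 2.4 3.6 3.8
   vertex 1.3 6.0 2.3
   vertex 0.1 3.8 4.7
  endloop
 endfacet
 facet normal 0.360 0.445 0.820
  outer loop
   vertex 2.4 3.6 3.8
   vertex 0.1 3.8 4.7
   vertex 0.9 2.6 5.0
  endloop
 endfacet
 facet normal 0.589 0.605 0.536
  outer loop
   vertex 2.4 3.6 3.8
   vertex 4.4 4.4 0.7
   vertex 1.3 6.0 2.3
  endloop
 endfacet
 facet normal 0.794 -0.465 0.392
  outer loop
   vertex 2.4 3.6 3.8
   vertex 2.4 2.0 1.9
   vertex 4.4 4.4 0.7
  endloop
 endfacet
 facet normal 0.716 -0.534 0.450
  outer loop
   vertex 2.4 3.6 3.8
   vertex 0.9 2.6 5.0
   vertex 2.4 2.0 1.9
  endloop
 endfacet
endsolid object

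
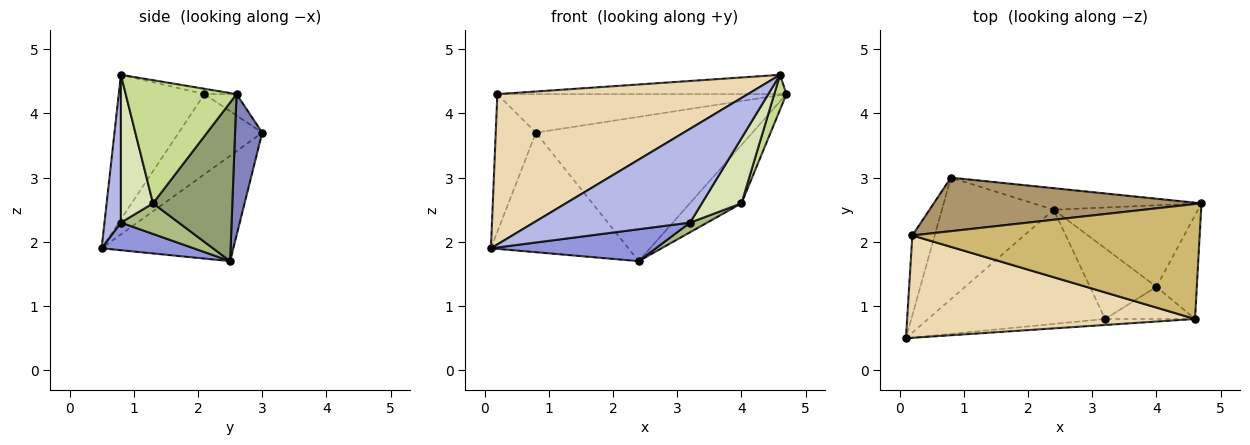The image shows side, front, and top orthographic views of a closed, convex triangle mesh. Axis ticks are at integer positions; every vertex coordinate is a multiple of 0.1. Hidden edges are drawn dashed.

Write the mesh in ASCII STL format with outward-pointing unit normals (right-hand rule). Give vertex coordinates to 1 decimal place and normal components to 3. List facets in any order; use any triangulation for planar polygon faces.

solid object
 facet normal -0.558 0.582 -0.592
  outer loop
   vertex 2.4 2.5 1.7
   vertex 0.1 0.5 1.9
   vertex 0.8 3.0 3.7
  endloop
 endfacet
 facet normal 0.123 0.981 -0.147
  outer loop
   vertex 2.4 2.5 1.7
   vertex 0.8 3.0 3.7
   vertex 4.7 2.6 4.3
  endloop
 endfacet
 facet normal 0.149 -0.266 -0.952
  outer loop
   vertex 3.2 0.8 2.3
   vertex 0.1 0.5 1.9
   vertex 2.4 2.5 1.7
  endloop
 endfacet
 facet normal 0.104 -0.993 -0.063
  outer loop
   vertex 4.6 0.8 4.6
   vertex 0.1 0.5 1.9
   vertex 3.2 0.8 2.3
  endloop
 endfacet
 facet normal 0.666 0.434 -0.606
  outer loop
   vertex 4.0 1.3 2.6
   vertex 2.4 2.5 1.7
   vertex 4.7 2.6 4.3
  endloop
 endfacet
 facet normal 0.415 -0.123 -0.902
  outer loop
   vertex 4.0 1.3 2.6
   vertex 3.2 0.8 2.3
   vertex 2.4 2.5 1.7
  endloop
 endfacet
 facet normal 0.945 -0.104 -0.310
  outer loop
   vertex 4.0 1.3 2.6
   vertex 4.7 2.6 4.3
   vertex 4.6 0.8 4.6
  endloop
 endfacet
 facet normal 0.588 -0.726 -0.358
  outer loop
   vertex 4.0 1.3 2.6
   vertex 4.6 0.8 4.6
   vertex 3.2 0.8 2.3
  endloop
 endfacet
 facet normal -0.065 0.583 0.810
  outer loop
   vertex 0.2 2.1 4.3
   vertex 4.7 2.6 4.3
   vertex 0.8 3.0 3.7
  endloop
 endfacet
 facet normal -0.018 0.165 0.986
  outer loop
   vertex 0.2 2.1 4.3
   vertex 4.6 0.8 4.6
   vertex 4.7 2.6 4.3
  endloop
 endfacet
 facet normal -0.874 0.420 -0.244
  outer loop
   vertex 0.2 2.1 4.3
   vertex 0.8 3.0 3.7
   vertex 0.1 0.5 1.9
  endloop
 endfacet
 facet normal -0.272 -0.795 0.542
  outer loop
   vertex 0.2 2.1 4.3
   vertex 0.1 0.5 1.9
   vertex 4.6 0.8 4.6
  endloop
 endfacet
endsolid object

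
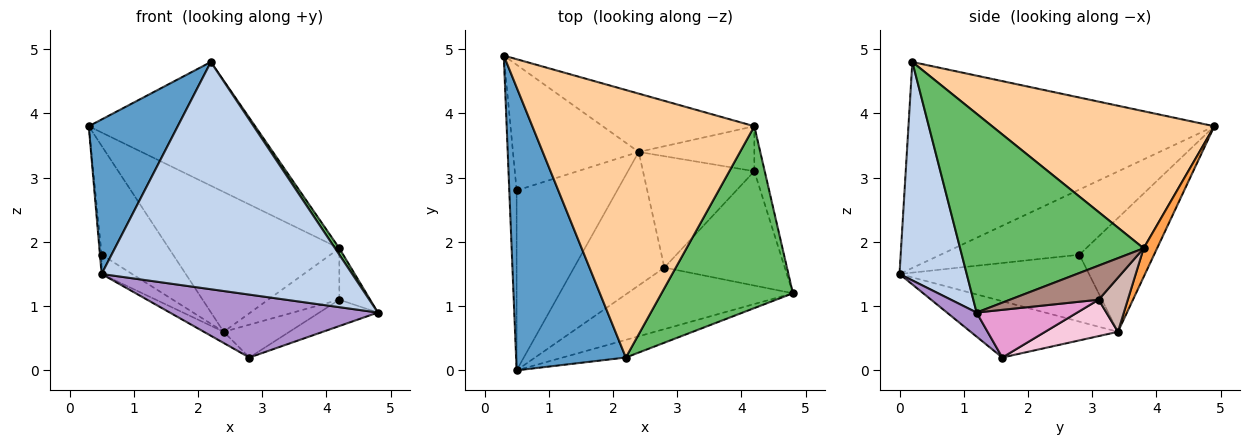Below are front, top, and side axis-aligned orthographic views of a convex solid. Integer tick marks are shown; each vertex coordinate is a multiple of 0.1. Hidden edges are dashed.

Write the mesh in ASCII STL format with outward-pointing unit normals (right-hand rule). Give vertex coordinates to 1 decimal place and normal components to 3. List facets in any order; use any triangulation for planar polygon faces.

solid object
 facet normal -0.855 -0.249 0.455
  outer loop
   vertex 2.2 0.2 4.8
   vertex 0.3 4.9 3.8
   vertex 0.5 0.0 1.5
  endloop
 endfacet
 facet normal 0.258 -0.963 -0.075
  outer loop
   vertex 2.2 0.2 4.8
   vertex 0.5 0.0 1.5
   vertex 4.8 1.2 0.9
  endloop
 endfacet
 facet normal 0.073 0.921 -0.384
  outer loop
   vertex 4.2 3.8 1.9
   vertex 2.4 3.4 0.6
   vertex 0.3 4.9 3.8
  endloop
 endfacet
 facet normal 0.489 0.366 0.792
  outer loop
   vertex 4.2 3.8 1.9
   vertex 0.3 4.9 3.8
   vertex 2.2 0.2 4.8
  endloop
 endfacet
 facet normal 0.834 -0.019 0.551
  outer loop
   vertex 4.2 3.8 1.9
   vertex 2.2 0.2 4.8
   vertex 4.8 1.2 0.9
  endloop
 endfacet
 facet normal -0.994 0.012 -0.112
  outer loop
   vertex 0.5 2.8 1.8
   vertex 0.5 0.0 1.5
   vertex 0.3 4.9 3.8
  endloop
 endfacet
 facet normal -0.565 0.540 -0.624
  outer loop
   vertex 0.5 2.8 1.8
   vertex 0.3 4.9 3.8
   vertex 2.4 3.4 0.6
  endloop
 endfacet
 facet normal -0.552 0.089 -0.829
  outer loop
   vertex 0.5 2.8 1.8
   vertex 2.4 3.4 0.6
   vertex 0.5 0.0 1.5
  endloop
 endfacet
 facet normal 0.101 -0.711 -0.696
  outer loop
   vertex 2.8 1.6 0.2
   vertex 4.8 1.2 0.9
   vertex 0.5 0.0 1.5
  endloop
 endfacet
 facet normal -0.528 0.071 -0.846
  outer loop
   vertex 2.8 1.6 0.2
   vertex 0.5 0.0 1.5
   vertex 2.4 3.4 0.6
  endloop
 endfacet
 facet normal 0.908 0.316 -0.276
  outer loop
   vertex 4.2 3.1 1.1
   vertex 4.2 3.8 1.9
   vertex 4.8 1.2 0.9
  endloop
 endfacet
 facet normal 0.295 0.719 -0.629
  outer loop
   vertex 4.2 3.1 1.1
   vertex 2.4 3.4 0.6
   vertex 4.2 3.8 1.9
  endloop
 endfacet
 facet normal 0.360 0.209 -0.909
  outer loop
   vertex 4.2 3.1 1.1
   vertex 4.8 1.2 0.9
   vertex 2.8 1.6 0.2
  endloop
 endfacet
 facet normal 0.299 0.270 -0.915
  outer loop
   vertex 4.2 3.1 1.1
   vertex 2.8 1.6 0.2
   vertex 2.4 3.4 0.6
  endloop
 endfacet
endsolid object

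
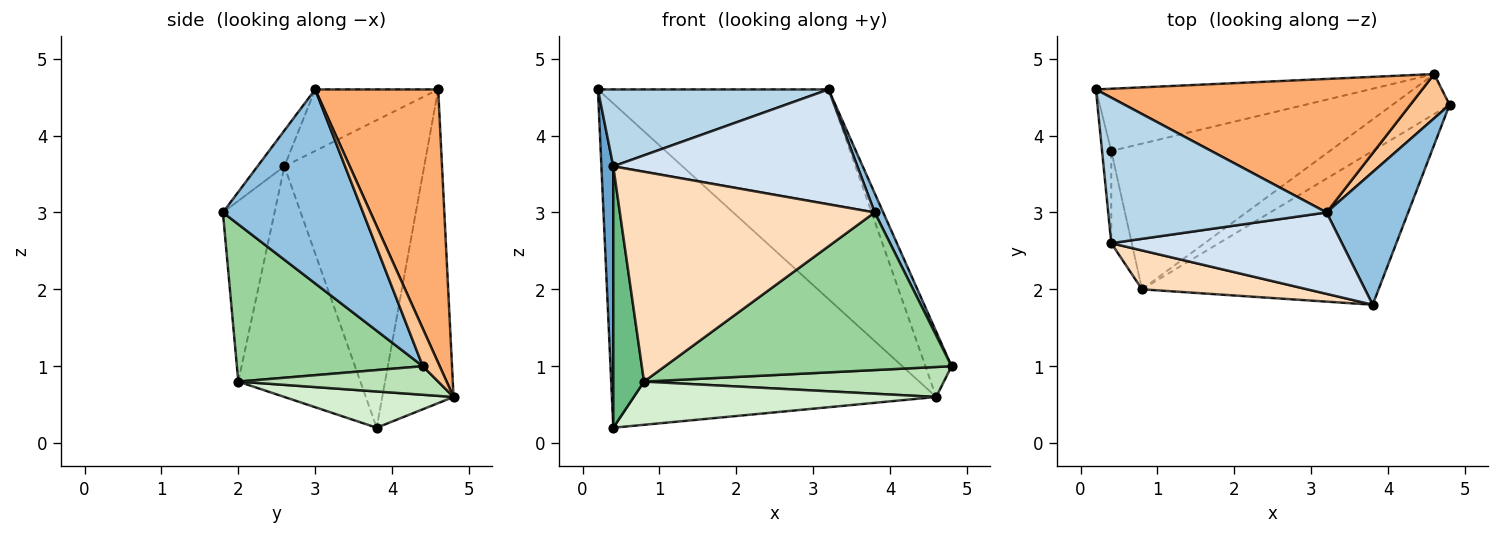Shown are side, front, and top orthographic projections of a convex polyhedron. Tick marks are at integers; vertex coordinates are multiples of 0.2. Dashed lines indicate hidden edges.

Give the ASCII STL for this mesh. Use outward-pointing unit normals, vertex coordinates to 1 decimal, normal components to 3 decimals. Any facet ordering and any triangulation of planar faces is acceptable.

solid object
 facet normal -0.996 -0.085 -0.030
  outer loop
   vertex 0.4 2.6 3.6
   vertex 0.2 4.6 4.6
   vertex 0.4 3.8 0.2
  endloop
 endfacet
 facet normal 0.920 -0.056 0.387
  outer loop
   vertex 3.2 3.0 4.6
   vertex 3.8 1.8 3.0
   vertex 4.8 4.4 1.0
  endloop
 endfacet
 facet normal -0.242 -0.453 0.858
  outer loop
   vertex 3.2 3.0 4.6
   vertex 0.2 4.6 4.6
   vertex 0.4 2.6 3.6
  endloop
 endfacet
 facet normal -0.090 -0.813 0.576
  outer loop
   vertex 3.2 3.0 4.6
   vertex 0.4 2.6 3.6
   vertex 3.8 1.8 3.0
  endloop
 endfacet
 facet normal -0.211 0.960 -0.184
  outer loop
   vertex 4.6 4.8 0.6
   vertex 0.4 3.8 0.2
   vertex 0.2 4.6 4.6
  endloop
 endfacet
 facet normal 0.410 0.769 0.490
  outer loop
   vertex 4.6 4.8 0.6
   vertex 0.2 4.6 4.6
   vertex 3.2 3.0 4.6
  endloop
 endfacet
 facet normal 0.472 0.730 0.494
  outer loop
   vertex 4.6 4.8 0.6
   vertex 3.2 3.0 4.6
   vertex 4.8 4.4 1.0
  endloop
 endfacet
 facet normal -0.195 -0.964 0.179
  outer loop
   vertex 0.8 2.0 0.8
   vertex 3.8 1.8 3.0
   vertex 0.4 2.6 3.6
  endloop
 endfacet
 facet normal -0.966 -0.243 -0.086
  outer loop
   vertex 0.8 2.0 0.8
   vertex 0.4 2.6 3.6
   vertex 0.4 3.8 0.2
  endloop
 endfacet
 facet normal 0.421 -0.649 -0.633
  outer loop
   vertex 0.8 2.0 0.8
   vertex 4.8 4.4 1.0
   vertex 3.8 1.8 3.0
  endloop
 endfacet
 facet normal 0.371 -0.557 -0.743
  outer loop
   vertex 0.8 2.0 0.8
   vertex 4.6 4.8 0.6
   vertex 4.8 4.4 1.0
  endloop
 endfacet
 facet normal 0.157 -0.281 -0.947
  outer loop
   vertex 0.8 2.0 0.8
   vertex 0.4 3.8 0.2
   vertex 4.6 4.8 0.6
  endloop
 endfacet
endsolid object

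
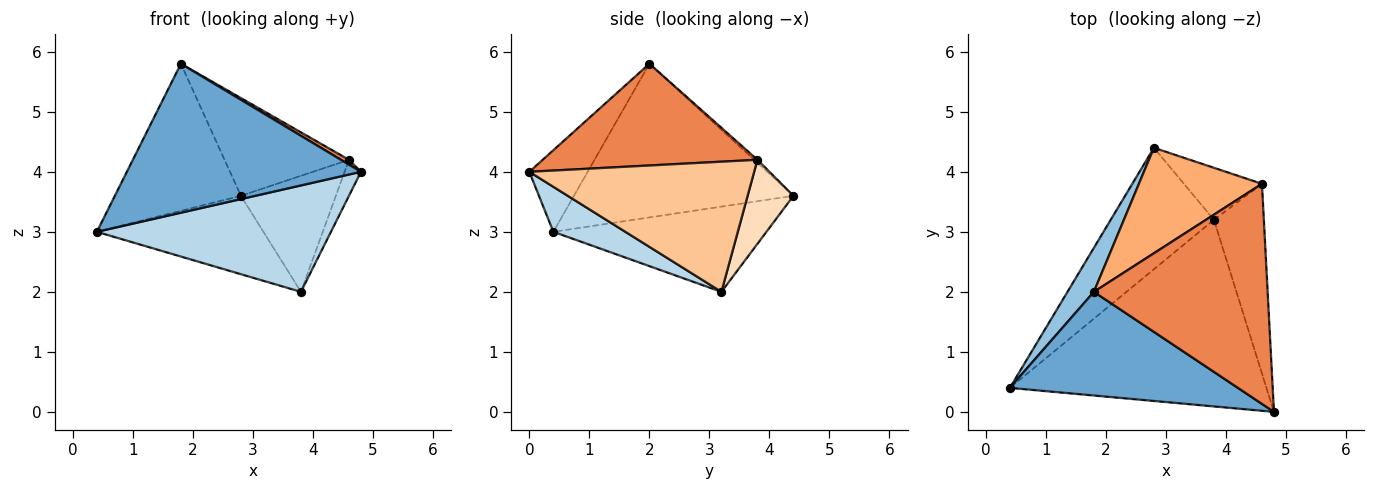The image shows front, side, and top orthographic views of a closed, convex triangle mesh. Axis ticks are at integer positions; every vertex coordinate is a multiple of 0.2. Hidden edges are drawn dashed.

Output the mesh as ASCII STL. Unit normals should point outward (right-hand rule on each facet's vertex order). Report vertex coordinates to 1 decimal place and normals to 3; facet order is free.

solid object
 facet normal -0.200 -0.804 0.560
  outer loop
   vertex 1.8 2.0 5.8
   vertex 0.4 0.4 3.0
   vertex 4.8 0.0 4.0
  endloop
 endfacet
 facet normal -0.858 0.493 0.147
  outer loop
   vertex 1.8 2.0 5.8
   vertex 2.8 4.4 3.6
   vertex 0.4 0.4 3.0
  endloop
 endfacet
 facet normal 0.151 -0.490 -0.859
  outer loop
   vertex 3.8 3.2 2.0
   vertex 4.8 0.0 4.0
   vertex 0.4 0.4 3.0
  endloop
 endfacet
 facet normal -0.570 0.446 -0.690
  outer loop
   vertex 3.8 3.2 2.0
   vertex 0.4 0.4 3.0
   vertex 2.8 4.4 3.6
  endloop
 endfacet
 facet normal 0.505 -0.019 0.863
  outer loop
   vertex 4.6 3.8 4.2
   vertex 1.8 2.0 5.8
   vertex 4.8 0.0 4.0
  endloop
 endfacet
 facet normal -0.018 0.680 0.733
  outer loop
   vertex 4.6 3.8 4.2
   vertex 2.8 4.4 3.6
   vertex 1.8 2.0 5.8
  endloop
 endfacet
 facet normal 0.932 0.068 -0.357
  outer loop
   vertex 4.6 3.8 4.2
   vertex 4.8 0.0 4.0
   vertex 3.8 3.2 2.0
  endloop
 endfacet
 facet normal 0.403 0.835 -0.374
  outer loop
   vertex 4.6 3.8 4.2
   vertex 3.8 3.2 2.0
   vertex 2.8 4.4 3.6
  endloop
 endfacet
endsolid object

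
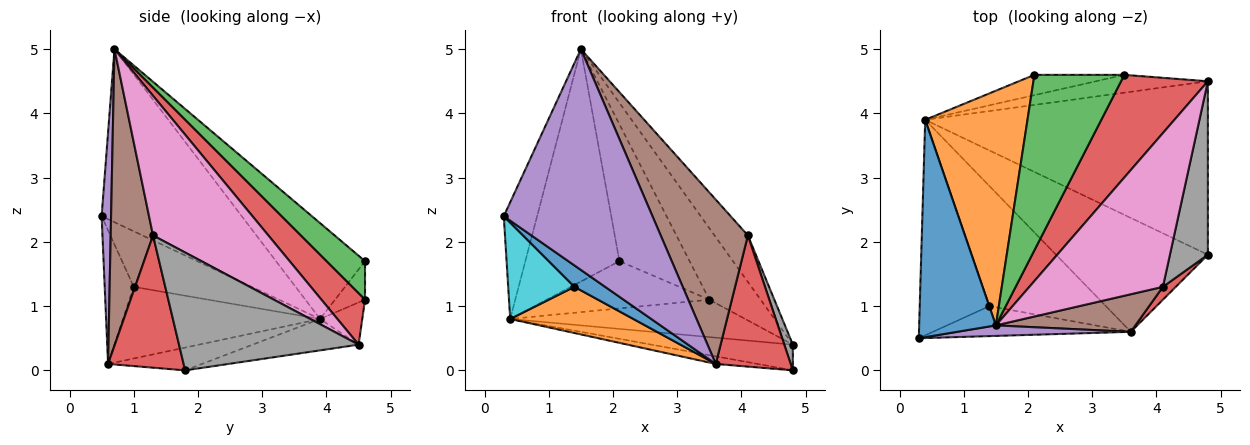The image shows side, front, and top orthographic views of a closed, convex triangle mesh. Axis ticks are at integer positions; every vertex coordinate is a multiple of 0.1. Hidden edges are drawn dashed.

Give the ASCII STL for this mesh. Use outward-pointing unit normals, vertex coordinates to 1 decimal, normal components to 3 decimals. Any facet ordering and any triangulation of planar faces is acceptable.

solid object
 facet normal -0.893 0.213 0.396
  outer loop
   vertex 0.4 3.9 0.8
   vertex 0.3 0.5 2.4
   vertex 1.5 0.7 5.0
  endloop
 endfacet
 facet normal -0.554 0.586 0.591
  outer loop
   vertex 0.4 3.9 0.8
   vertex 1.5 0.7 5.0
   vertex 2.1 4.6 1.7
  endloop
 endfacet
 facet normal -0.148 0.066 -0.987
  outer loop
   vertex 3.6 0.6 0.1
   vertex 0.4 3.9 0.8
   vertex 4.8 1.8 0.0
  endloop
 endfacet
 facet normal 0.708 -0.703 0.069
  outer loop
   vertex 3.6 0.6 0.1
   vertex 4.8 1.8 0.0
   vertex 4.1 1.3 2.1
  endloop
 endfacet
 facet normal 0.063 -0.997 0.047
  outer loop
   vertex 3.6 0.6 0.1
   vertex 1.5 0.7 5.0
   vertex 0.3 0.5 2.4
  endloop
 endfacet
 facet normal 0.428 -0.881 0.201
  outer loop
   vertex 3.6 0.6 0.1
   vertex 4.1 1.3 2.1
   vertex 1.5 0.7 5.0
  endloop
 endfacet
 facet normal 0.707 0.205 0.677
  outer loop
   vertex 4.8 4.5 0.4
   vertex 1.5 0.7 5.0
   vertex 4.1 1.3 2.1
  endloop
 endfacet
 facet normal 0.951 -0.045 0.306
  outer loop
   vertex 4.8 4.5 0.4
   vertex 4.1 1.3 2.1
   vertex 4.8 1.8 0.0
  endloop
 endfacet
 facet normal -0.109 0.146 -0.983
  outer loop
   vertex 4.8 4.5 0.4
   vertex 4.8 1.8 0.0
   vertex 0.4 3.9 0.8
  endloop
 endfacet
 facet normal -0.588 -0.330 -0.738
  outer loop
   vertex 1.4 1.0 1.3
   vertex 0.3 0.5 2.4
   vertex 0.4 3.9 0.8
  endloop
 endfacet
 facet normal -0.482 -0.509 -0.713
  outer loop
   vertex 1.4 1.0 1.3
   vertex 3.6 0.6 0.1
   vertex 0.3 0.5 2.4
  endloop
 endfacet
 facet normal -0.498 -0.311 -0.809
  outer loop
   vertex 1.4 1.0 1.3
   vertex 0.4 3.9 0.8
   vertex 3.6 0.6 0.1
  endloop
 endfacet
 facet normal 0.320 0.583 0.747
  outer loop
   vertex 3.5 4.6 1.1
   vertex 2.1 4.6 1.7
   vertex 1.5 0.7 5.0
  endloop
 endfacet
 facet normal 0.437 0.514 0.738
  outer loop
   vertex 3.5 4.6 1.1
   vertex 1.5 0.7 5.0
   vertex 4.8 4.5 0.4
  endloop
 endfacet
 facet normal -0.167 0.906 -0.389
  outer loop
   vertex 3.5 4.6 1.1
   vertex 0.4 3.9 0.8
   vertex 2.1 4.6 1.7
  endloop
 endfacet
 facet normal -0.160 0.891 -0.425
  outer loop
   vertex 3.5 4.6 1.1
   vertex 4.8 4.5 0.4
   vertex 0.4 3.9 0.8
  endloop
 endfacet
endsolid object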